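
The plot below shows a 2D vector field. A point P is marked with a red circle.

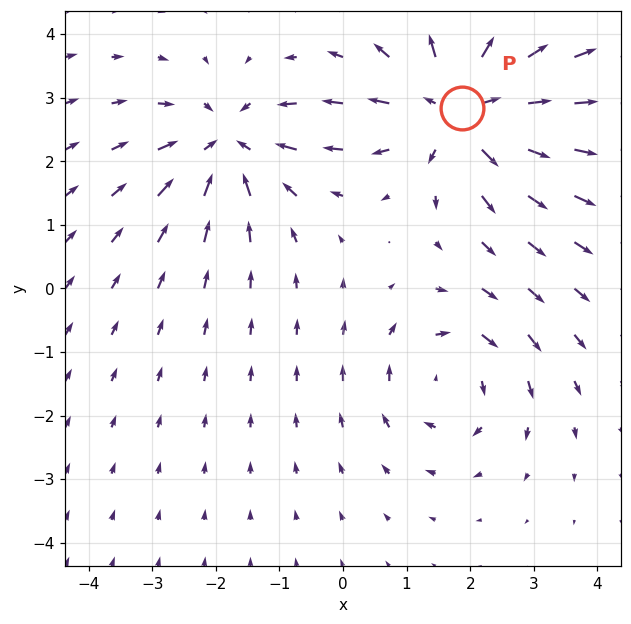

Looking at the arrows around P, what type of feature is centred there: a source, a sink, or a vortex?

source

At P (1.9, 2.8) the arrows spread outward. Divergence about +5, curl ≈0 — positive divergence with near-zero curl is a source.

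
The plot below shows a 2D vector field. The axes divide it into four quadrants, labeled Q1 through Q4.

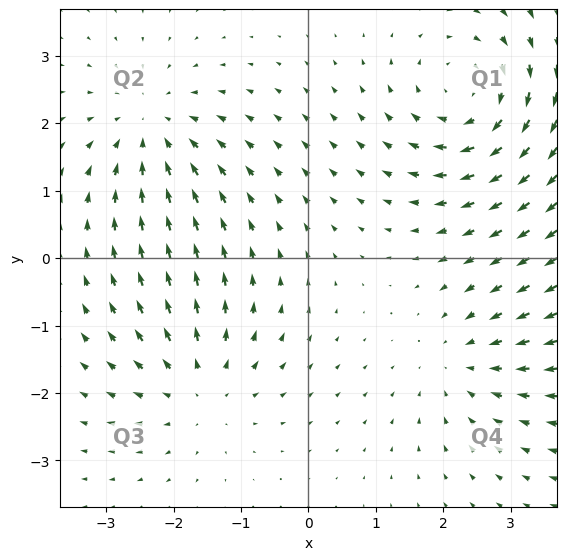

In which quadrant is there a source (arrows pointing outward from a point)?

The source sits at approximately (-1.6, -1.9), which lies in quadrant Q3. The divergence there is about +3, positive as expected for a source.

Q3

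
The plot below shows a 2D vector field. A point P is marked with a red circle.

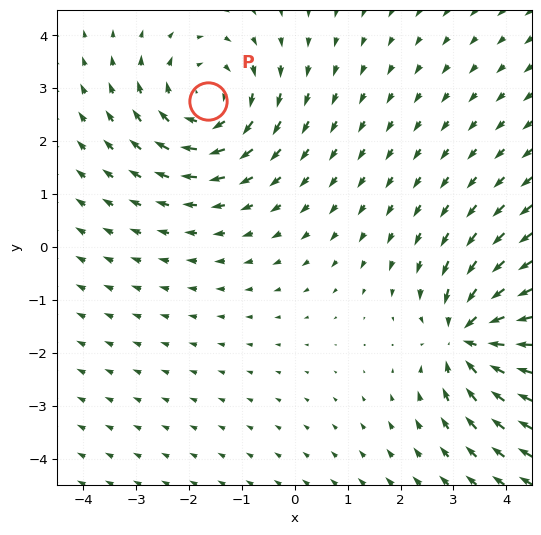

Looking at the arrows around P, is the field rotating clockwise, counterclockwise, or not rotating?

Near P at (-1.6, 2.8) the arrows circulate clockwise. The curl (z-component) there is about -4; negative curl means clockwise rotation.

clockwise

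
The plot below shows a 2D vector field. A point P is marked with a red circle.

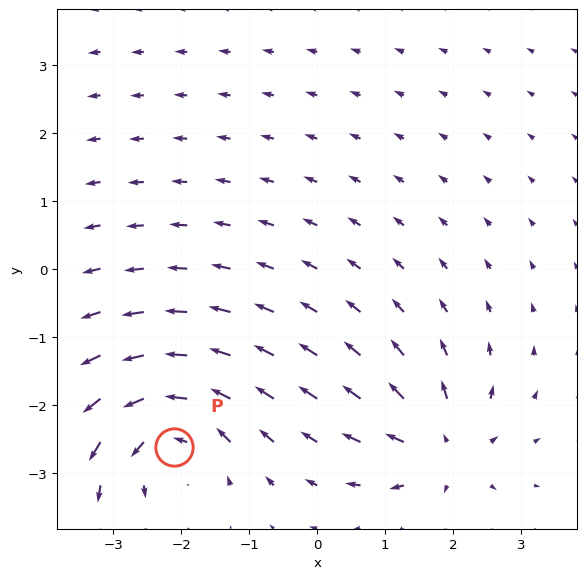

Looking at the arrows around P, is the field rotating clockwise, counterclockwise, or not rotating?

Near P at (-2.1, -2.6) the arrows circulate counterclockwise. The curl (z-component) there is about +5; positive curl means counterclockwise rotation.

counterclockwise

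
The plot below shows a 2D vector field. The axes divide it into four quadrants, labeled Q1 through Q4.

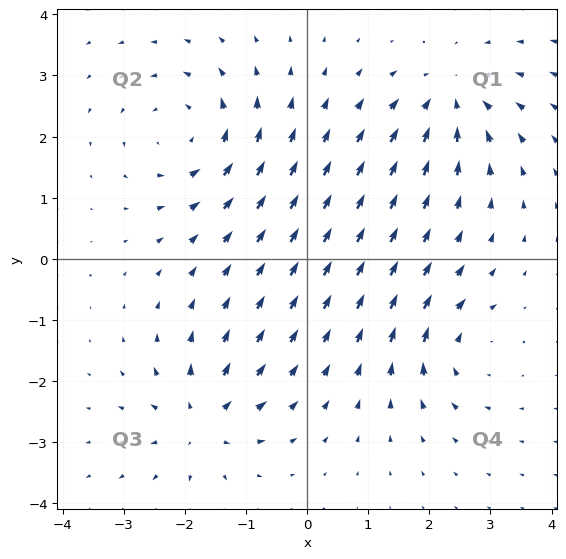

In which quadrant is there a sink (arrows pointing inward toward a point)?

Q1

The sink sits at approximately (2.4, 2.6), which lies in quadrant Q1. The divergence there is about -5, negative as expected for a sink.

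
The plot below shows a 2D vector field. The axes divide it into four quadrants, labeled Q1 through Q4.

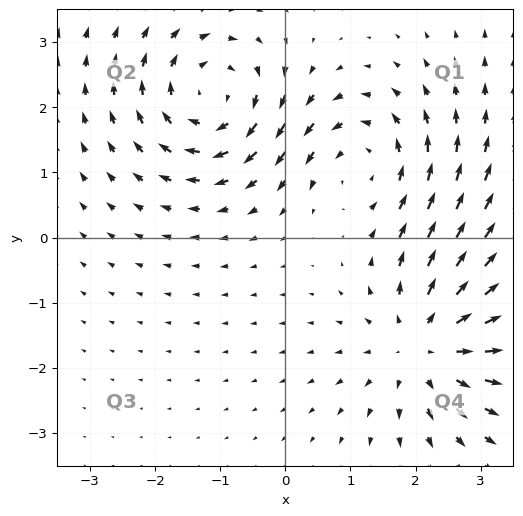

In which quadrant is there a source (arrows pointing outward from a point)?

Q4

The source sits at approximately (2.2, -1.6), which lies in quadrant Q4. The divergence there is about +5, positive as expected for a source.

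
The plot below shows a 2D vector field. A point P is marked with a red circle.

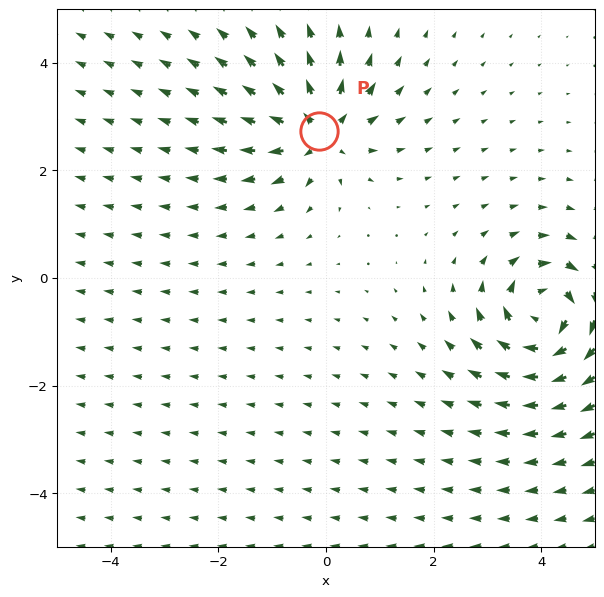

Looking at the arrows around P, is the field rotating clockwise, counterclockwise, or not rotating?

Near P at (-0.1, 2.7) the arrows show no circulation. The curl there is ≈0.

not rotating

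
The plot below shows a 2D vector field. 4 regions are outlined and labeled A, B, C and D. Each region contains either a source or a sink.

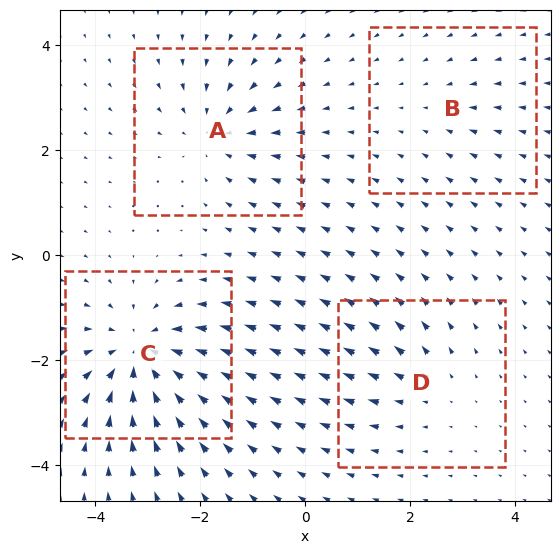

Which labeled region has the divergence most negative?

C

Divergence at each region's feature centre — A: about -5, B: about -2, C: about -7, D: about +3. Region C is most negative.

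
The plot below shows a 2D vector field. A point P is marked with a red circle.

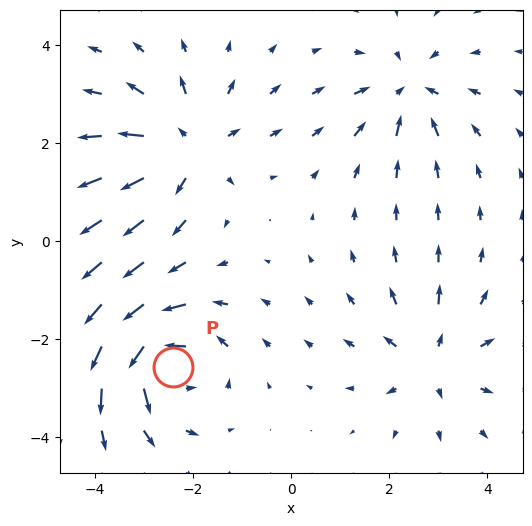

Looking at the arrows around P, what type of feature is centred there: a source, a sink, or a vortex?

At P (-2.4, -2.6) the arrows circulate counterclockwise. Divergence ≈0, curl about +6 — near-zero divergence with nonzero curl is a vortex.

vortex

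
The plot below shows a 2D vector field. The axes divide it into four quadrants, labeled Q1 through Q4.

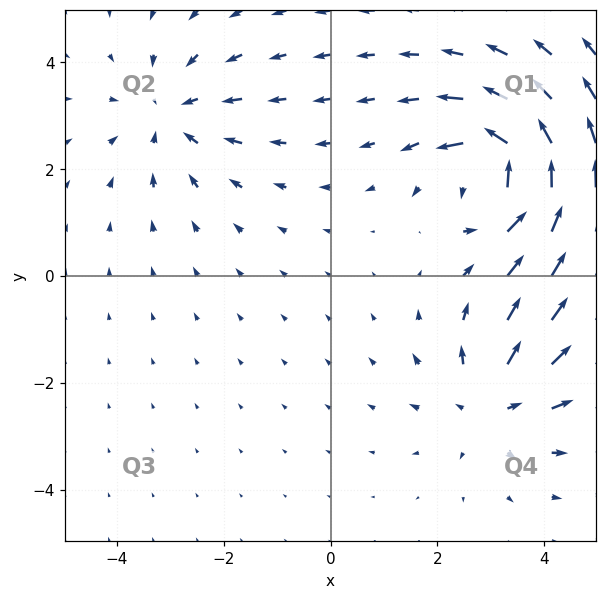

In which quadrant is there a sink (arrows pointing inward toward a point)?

The sink sits at approximately (-3.0, 3.0), which lies in quadrant Q2. The divergence there is about -3, negative as expected for a sink.

Q2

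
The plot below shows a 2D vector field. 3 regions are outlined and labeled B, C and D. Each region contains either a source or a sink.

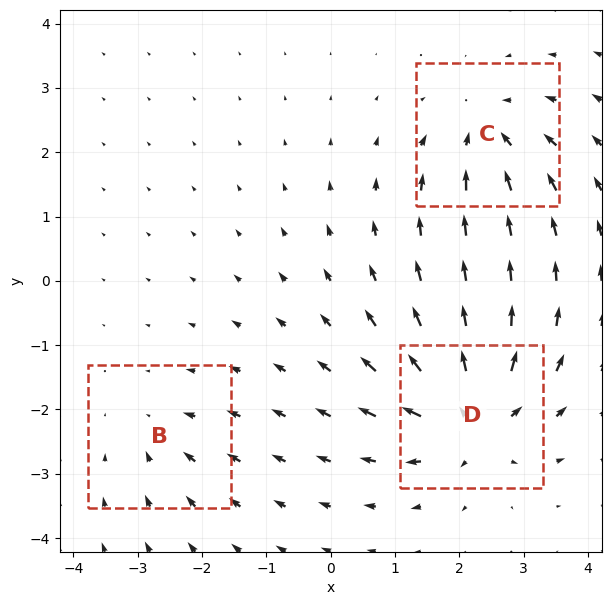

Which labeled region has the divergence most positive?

D

Divergence at each region's feature centre — B: about -2, C: about -4, D: about +6. Region D is most positive.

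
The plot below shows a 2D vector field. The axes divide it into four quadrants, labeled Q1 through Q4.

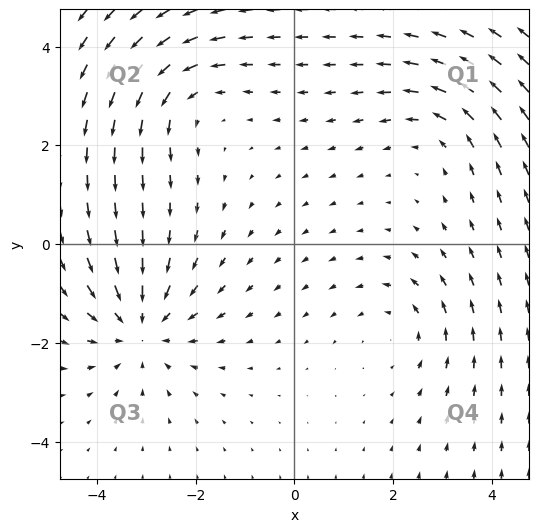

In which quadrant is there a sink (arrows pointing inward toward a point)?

Q3

The sink sits at approximately (-3.1, -1.7), which lies in quadrant Q3. The divergence there is about -4, negative as expected for a sink.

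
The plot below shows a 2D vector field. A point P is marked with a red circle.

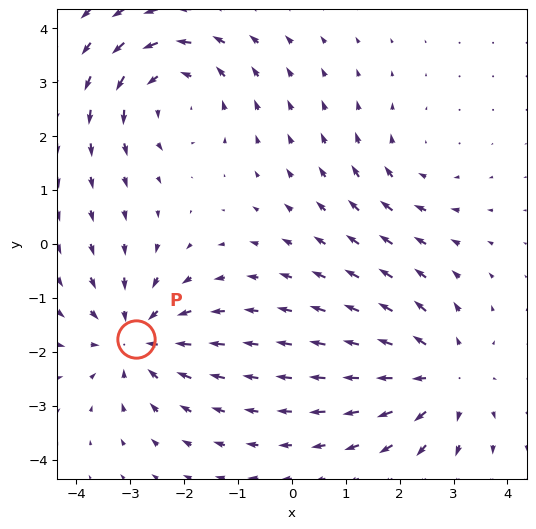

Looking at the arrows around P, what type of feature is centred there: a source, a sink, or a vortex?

sink

At P (-2.9, -1.8) the arrows converge inward. Divergence about -5, curl ≈0 — negative divergence with near-zero curl is a sink.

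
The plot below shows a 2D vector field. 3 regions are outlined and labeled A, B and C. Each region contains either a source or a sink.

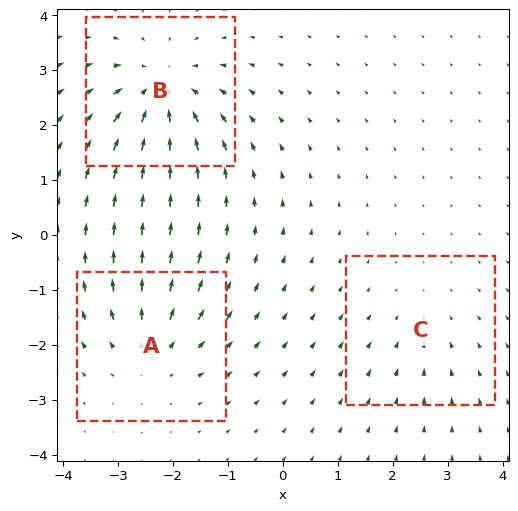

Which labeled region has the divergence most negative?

B

Divergence at each region's feature centre — A: about +3, B: about -4, C: about -2. Region B is most negative.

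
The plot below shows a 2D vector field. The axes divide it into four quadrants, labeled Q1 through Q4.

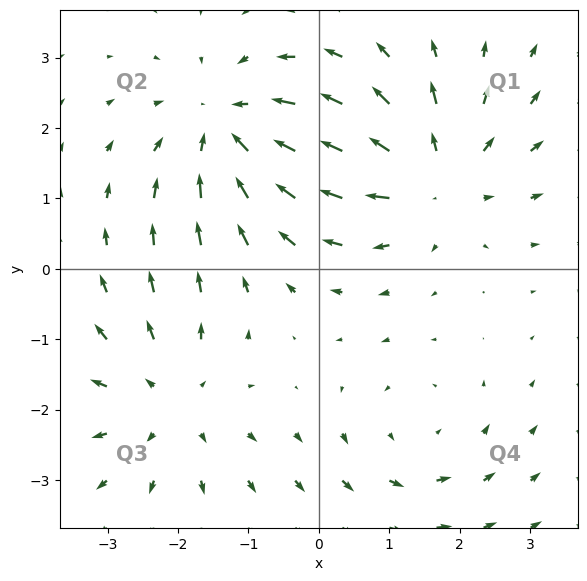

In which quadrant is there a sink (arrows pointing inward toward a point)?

The sink sits at approximately (-1.2, 2.0), which lies in quadrant Q2. The divergence there is about -4, negative as expected for a sink.

Q2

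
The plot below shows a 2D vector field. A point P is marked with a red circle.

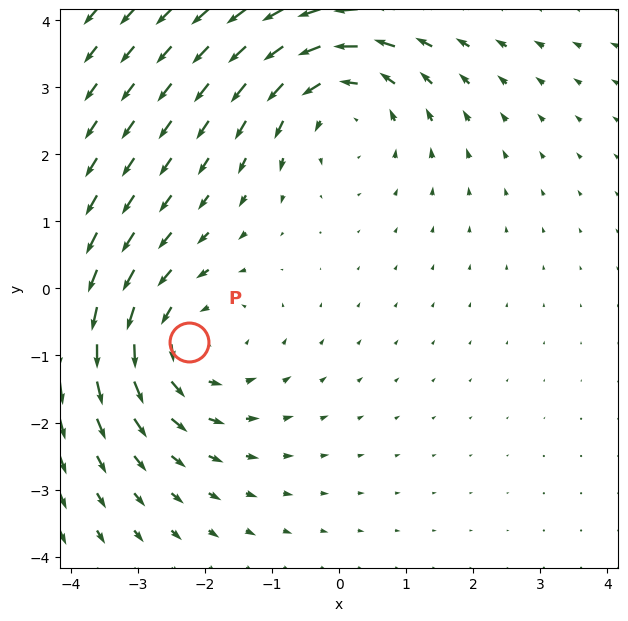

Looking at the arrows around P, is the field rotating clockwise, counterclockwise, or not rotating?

counterclockwise

Near P at (-2.2, -0.8) the arrows circulate counterclockwise. The curl (z-component) there is about +3; positive curl means counterclockwise rotation.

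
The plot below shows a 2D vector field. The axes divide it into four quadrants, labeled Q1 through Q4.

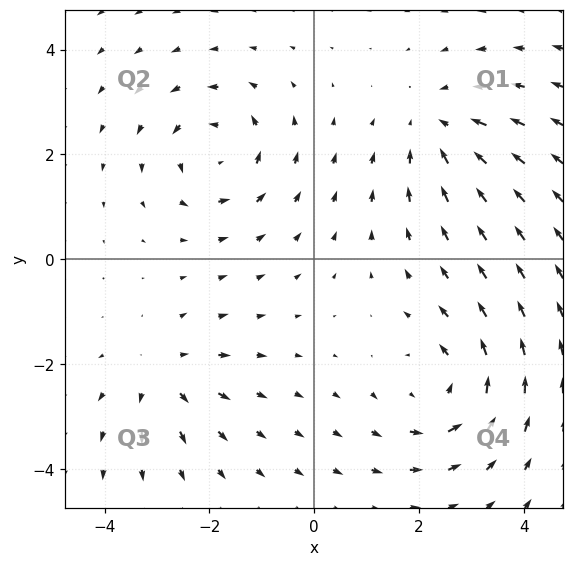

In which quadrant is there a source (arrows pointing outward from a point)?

The source sits at approximately (-2.9, -2.2), which lies in quadrant Q3. The divergence there is about +4, positive as expected for a source.

Q3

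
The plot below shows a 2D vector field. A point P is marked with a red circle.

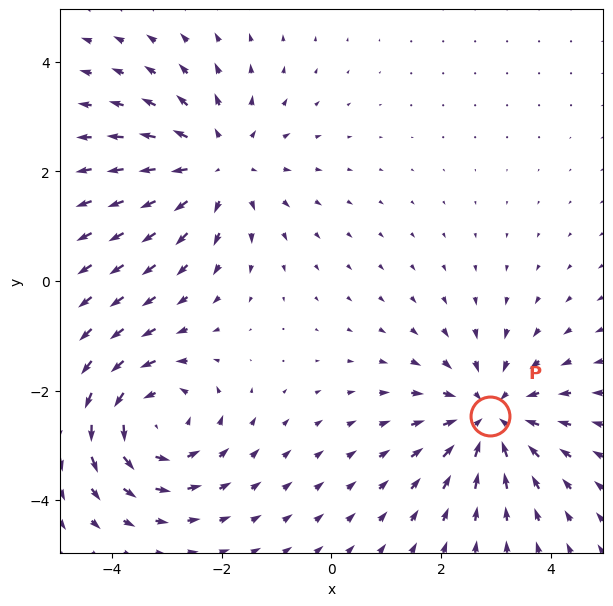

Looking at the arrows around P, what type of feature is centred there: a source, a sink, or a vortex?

At P (2.9, -2.5) the arrows converge inward. Divergence about -4, curl ≈0 — negative divergence with near-zero curl is a sink.

sink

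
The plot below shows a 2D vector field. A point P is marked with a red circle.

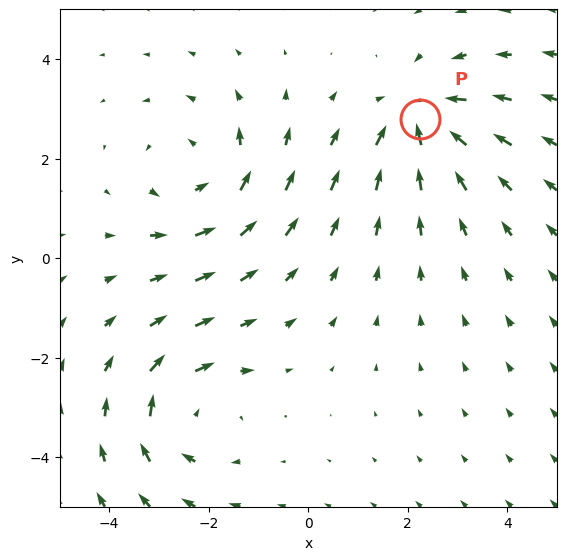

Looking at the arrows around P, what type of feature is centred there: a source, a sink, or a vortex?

sink

At P (2.2, 2.8) the arrows converge inward. Divergence about -3, curl ≈0 — negative divergence with near-zero curl is a sink.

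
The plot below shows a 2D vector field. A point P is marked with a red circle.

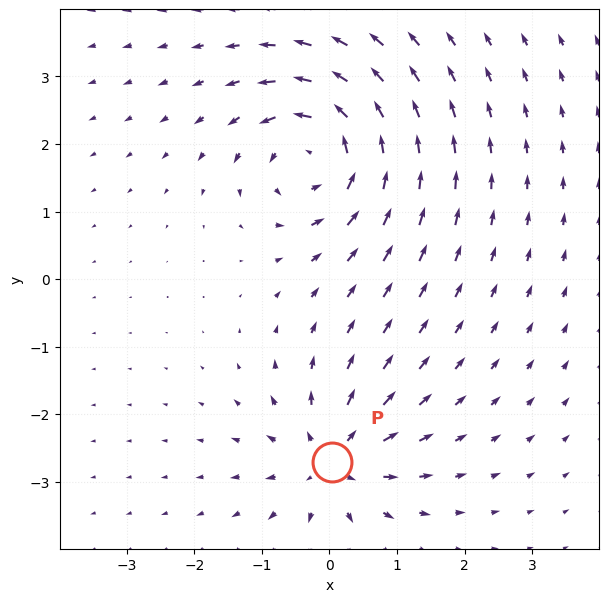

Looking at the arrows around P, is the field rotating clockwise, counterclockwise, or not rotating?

not rotating

Near P at (0.0, -2.7) the arrows show no circulation. The curl there is ≈0.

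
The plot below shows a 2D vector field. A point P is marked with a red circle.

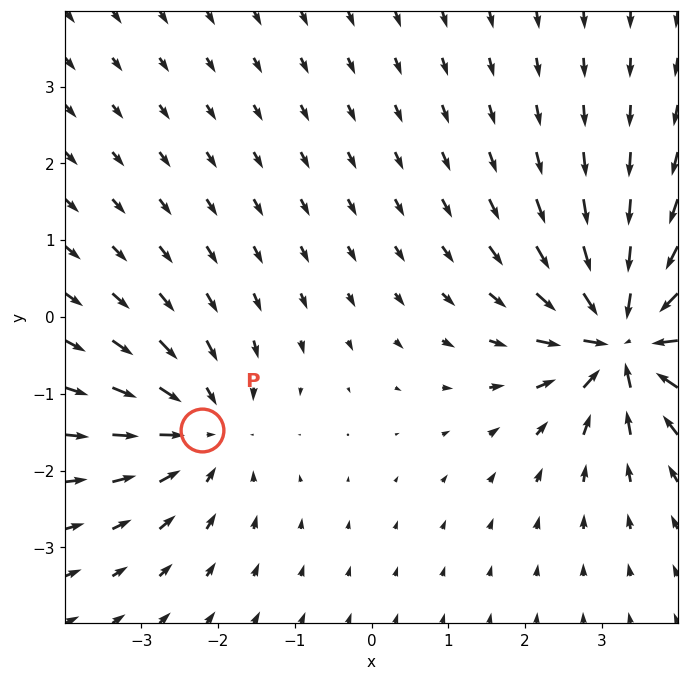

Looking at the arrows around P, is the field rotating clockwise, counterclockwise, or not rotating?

not rotating

Near P at (-2.2, -1.5) the arrows show no circulation. The curl there is ≈0.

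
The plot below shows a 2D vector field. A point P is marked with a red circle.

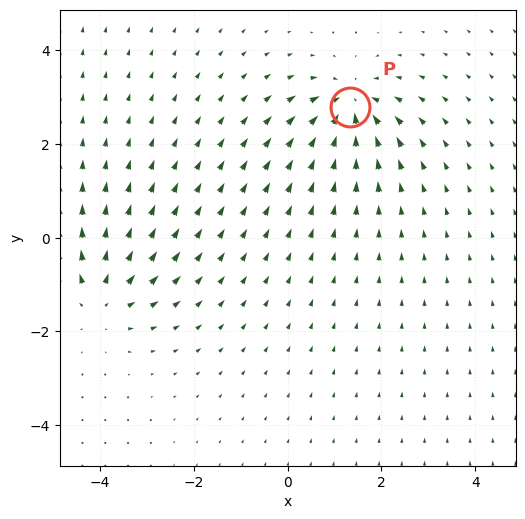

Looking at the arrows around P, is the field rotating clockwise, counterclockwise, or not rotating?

not rotating

Near P at (1.3, 2.8) the arrows show no circulation. The curl there is ≈0.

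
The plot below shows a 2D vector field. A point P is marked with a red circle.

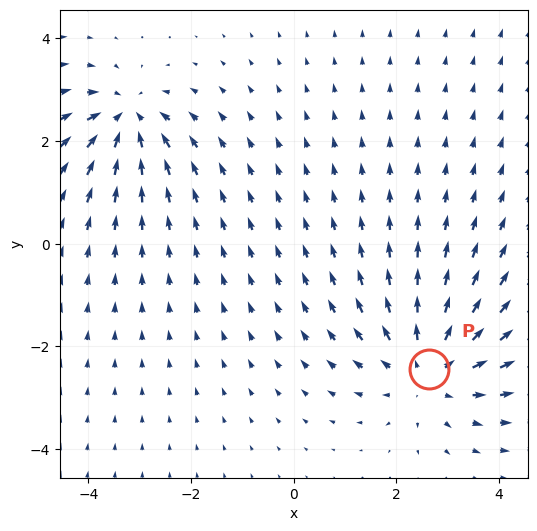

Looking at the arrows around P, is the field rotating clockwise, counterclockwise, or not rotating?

Near P at (2.6, -2.4) the arrows show no circulation. The curl there is ≈0.

not rotating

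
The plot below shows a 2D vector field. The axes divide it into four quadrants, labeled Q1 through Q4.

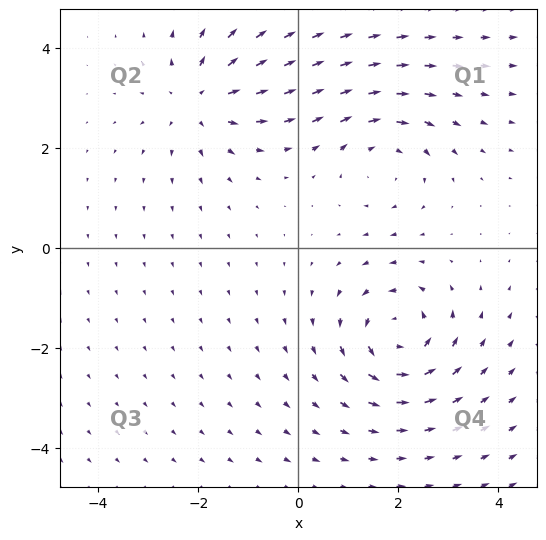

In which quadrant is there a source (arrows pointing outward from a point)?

Q2

The source sits at approximately (-2.0, 3.0), which lies in quadrant Q2. The divergence there is about +4, positive as expected for a source.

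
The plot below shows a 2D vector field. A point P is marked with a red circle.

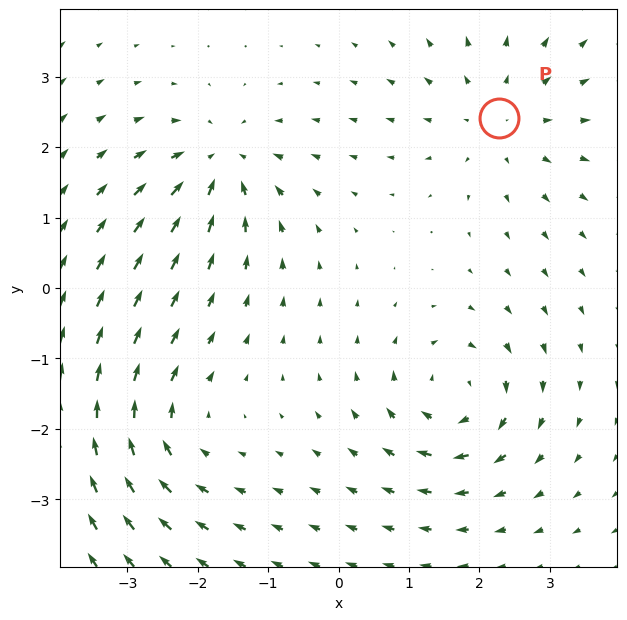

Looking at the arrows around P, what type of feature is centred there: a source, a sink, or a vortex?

At P (2.3, 2.4) the arrows spread outward. Divergence about +4, curl ≈0 — positive divergence with near-zero curl is a source.

source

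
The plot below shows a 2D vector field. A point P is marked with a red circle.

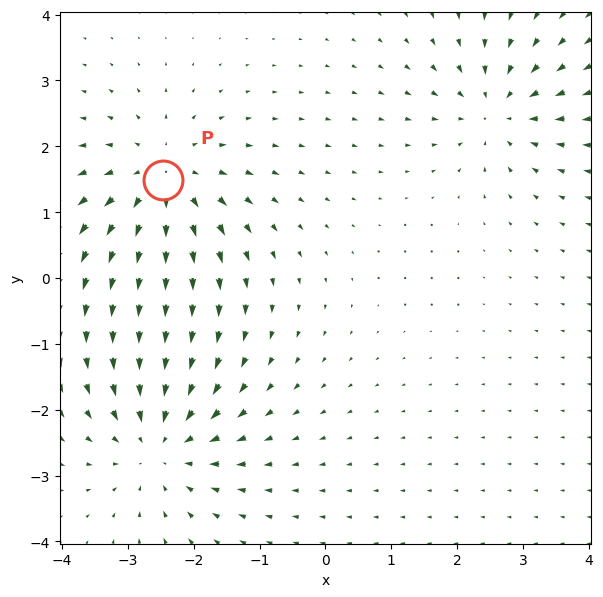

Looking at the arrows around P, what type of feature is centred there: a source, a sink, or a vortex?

source

At P (-2.5, 1.5) the arrows spread outward. Divergence about +5, curl ≈0 — positive divergence with near-zero curl is a source.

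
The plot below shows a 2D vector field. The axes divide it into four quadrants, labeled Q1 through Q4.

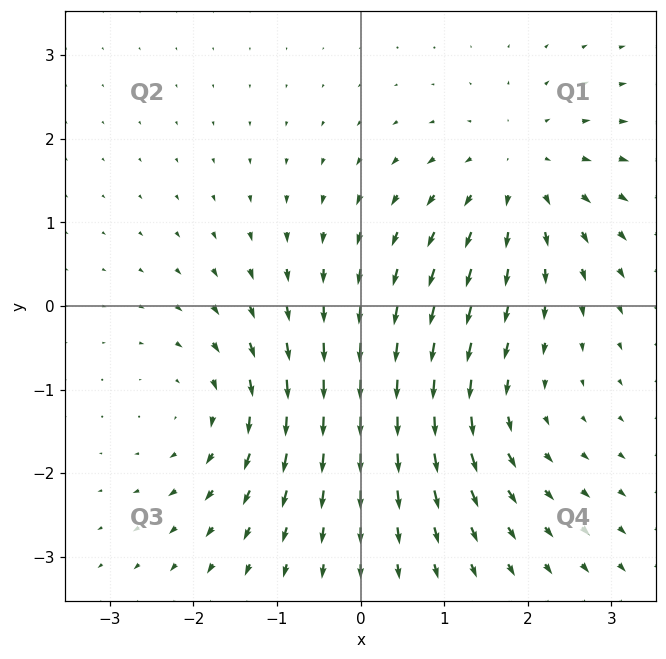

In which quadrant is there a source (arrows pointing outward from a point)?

Q1

The source sits at approximately (1.9, 1.6), which lies in quadrant Q1. The divergence there is about +4, positive as expected for a source.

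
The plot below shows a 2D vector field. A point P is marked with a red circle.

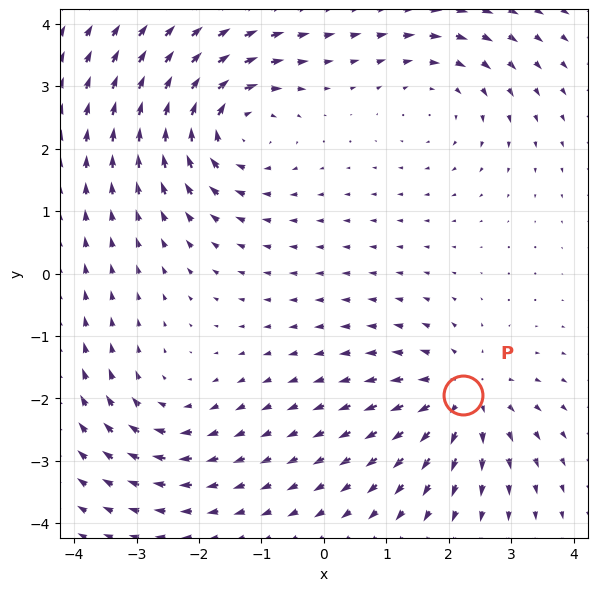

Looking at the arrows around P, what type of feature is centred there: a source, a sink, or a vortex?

At P (2.2, -1.9) the arrows spread outward. Divergence about +5, curl ≈0 — positive divergence with near-zero curl is a source.

source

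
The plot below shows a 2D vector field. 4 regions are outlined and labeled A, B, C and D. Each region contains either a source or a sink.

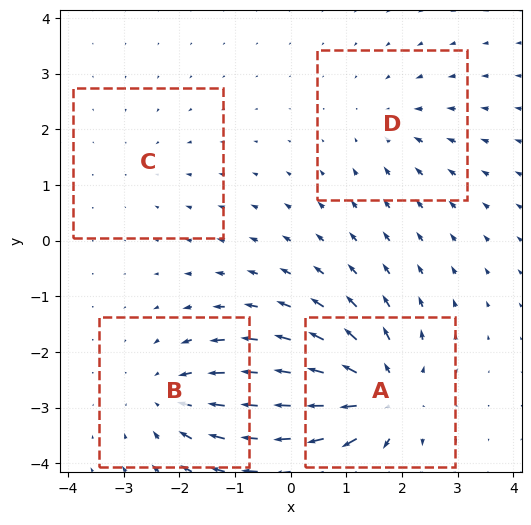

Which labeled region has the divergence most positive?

A

Divergence at each region's feature centre — A: about +7, B: about -5, C: about -2, D: about -3. Region A is most positive.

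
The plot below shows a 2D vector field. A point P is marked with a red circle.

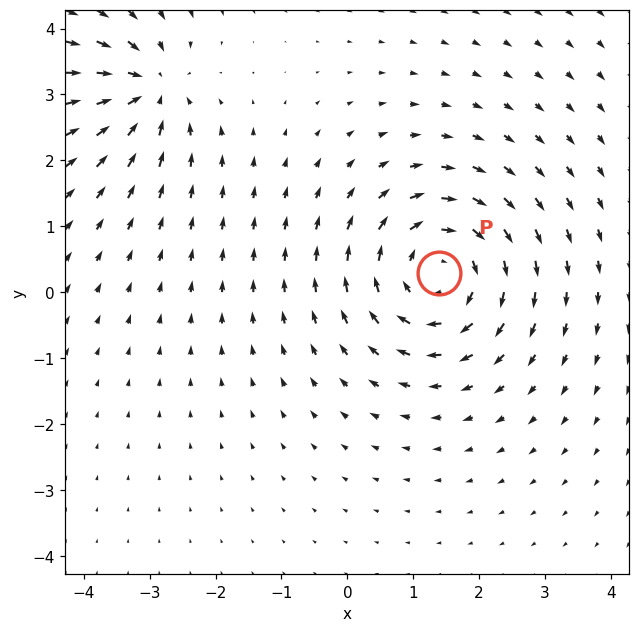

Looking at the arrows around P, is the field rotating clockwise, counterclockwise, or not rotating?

Near P at (1.4, 0.3) the arrows circulate clockwise. The curl (z-component) there is about -5; negative curl means clockwise rotation.

clockwise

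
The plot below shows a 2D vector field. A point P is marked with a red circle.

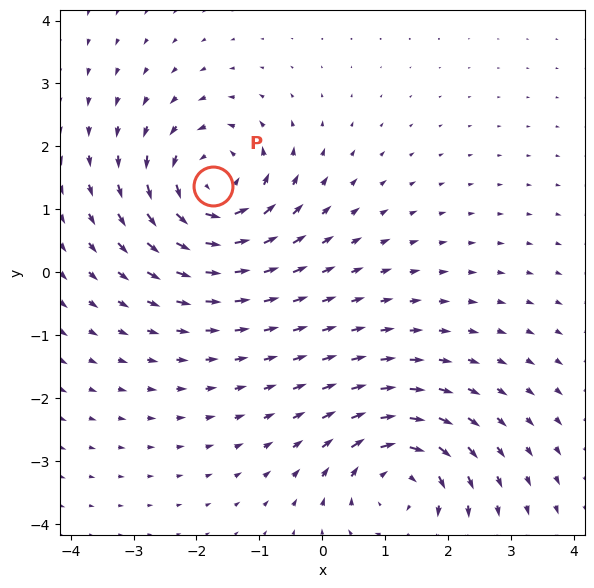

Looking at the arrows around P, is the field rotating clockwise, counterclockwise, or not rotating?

counterclockwise

Near P at (-1.7, 1.4) the arrows circulate counterclockwise. The curl (z-component) there is about +4; positive curl means counterclockwise rotation.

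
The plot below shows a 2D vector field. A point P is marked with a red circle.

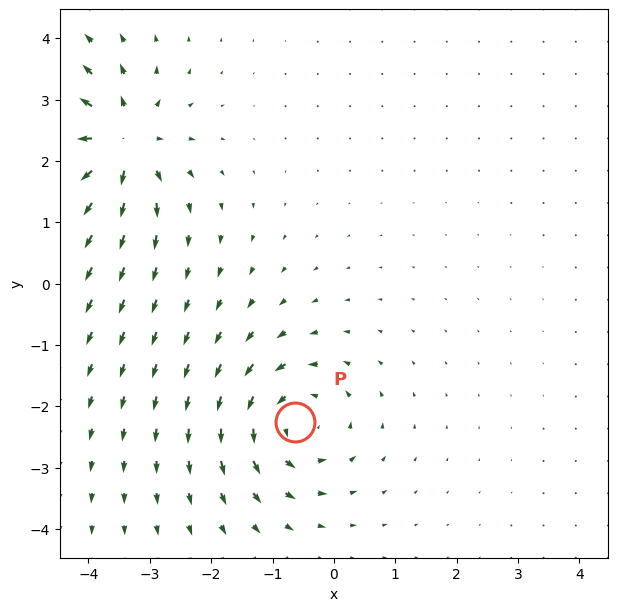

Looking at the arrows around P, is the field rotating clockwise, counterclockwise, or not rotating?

Near P at (-0.6, -2.3) the arrows circulate counterclockwise. The curl (z-component) there is about +5; positive curl means counterclockwise rotation.

counterclockwise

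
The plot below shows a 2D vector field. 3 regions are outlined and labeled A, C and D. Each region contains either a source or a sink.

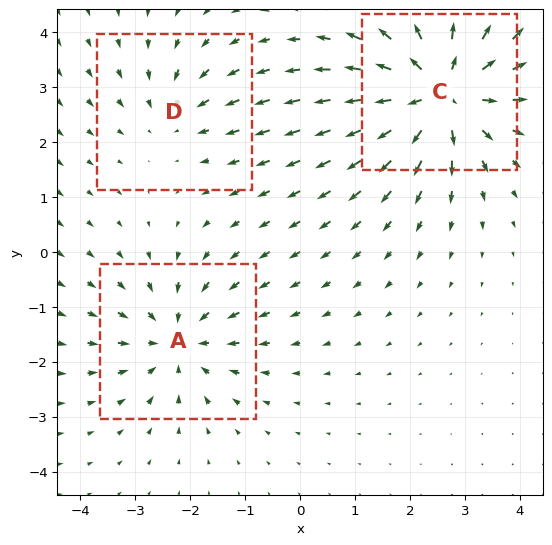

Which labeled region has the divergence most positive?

Divergence at each region's feature centre — A: about -3, C: about +5, D: about -2. Region C is most positive.

C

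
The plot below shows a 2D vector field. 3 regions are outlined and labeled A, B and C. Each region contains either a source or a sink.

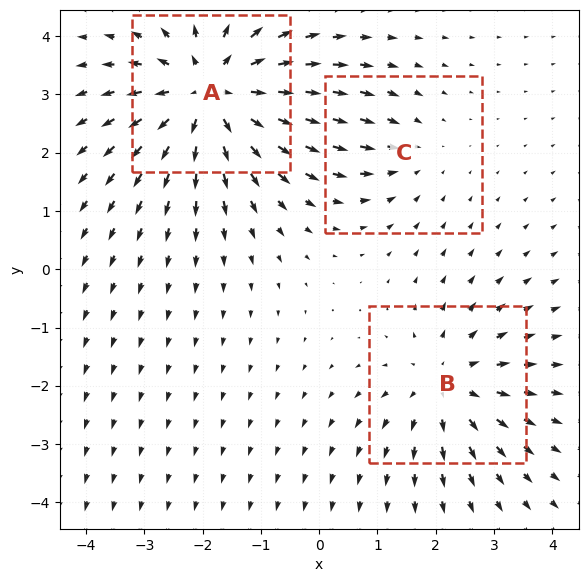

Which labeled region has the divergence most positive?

A

Divergence at each region's feature centre — A: about +5, B: about +3, C: about -2. Region A is most positive.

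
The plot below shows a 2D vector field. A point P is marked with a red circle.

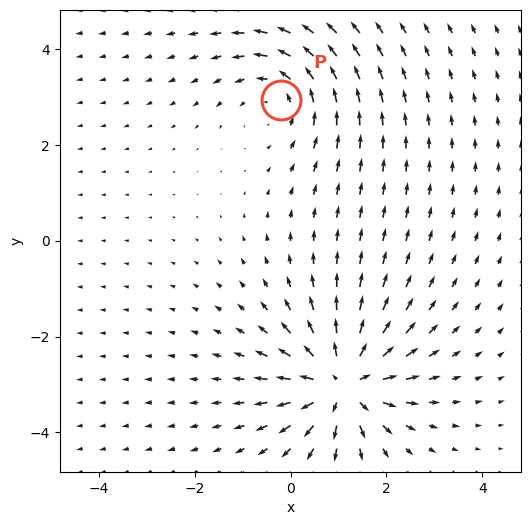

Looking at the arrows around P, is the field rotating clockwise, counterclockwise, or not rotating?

counterclockwise

Near P at (-0.2, 2.9) the arrows circulate counterclockwise. The curl (z-component) there is about +3; positive curl means counterclockwise rotation.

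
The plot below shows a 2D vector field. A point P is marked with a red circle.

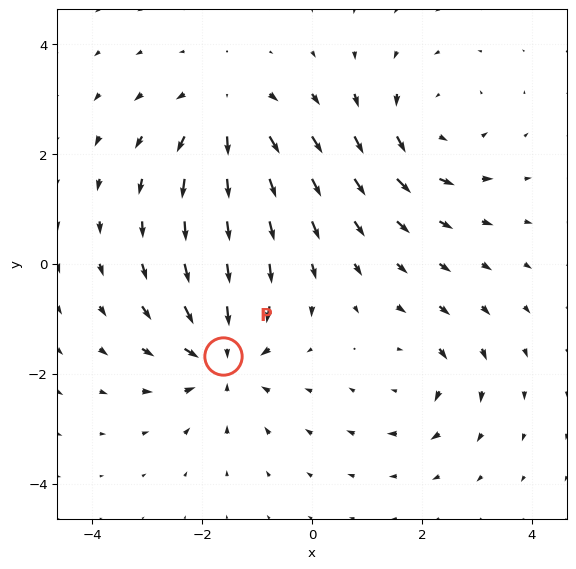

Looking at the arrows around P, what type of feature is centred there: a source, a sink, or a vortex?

sink

At P (-1.6, -1.7) the arrows converge inward. Divergence about -6, curl ≈0 — negative divergence with near-zero curl is a sink.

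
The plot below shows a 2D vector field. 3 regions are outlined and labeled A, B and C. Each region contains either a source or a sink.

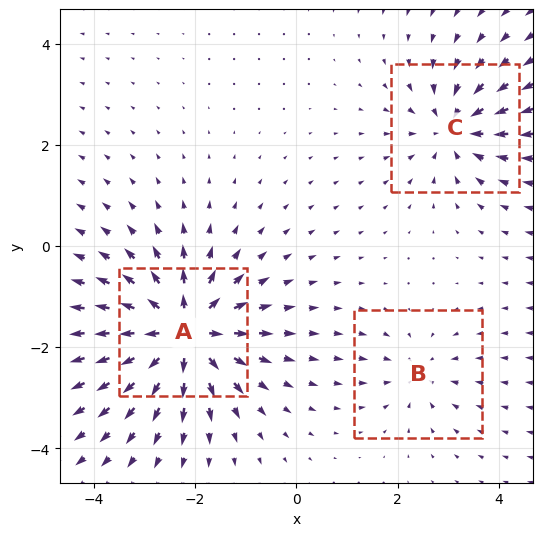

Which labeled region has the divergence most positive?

A

Divergence at each region's feature centre — A: about +7, B: about -3, C: about -4. Region A is most positive.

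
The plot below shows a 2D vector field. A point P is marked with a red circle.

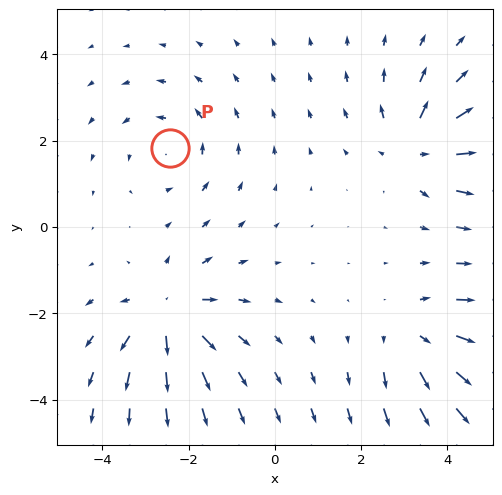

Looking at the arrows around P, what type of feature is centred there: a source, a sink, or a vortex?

At P (-2.4, 1.8) the arrows circulate counterclockwise. Divergence ≈0, curl about +3 — near-zero divergence with nonzero curl is a vortex.

vortex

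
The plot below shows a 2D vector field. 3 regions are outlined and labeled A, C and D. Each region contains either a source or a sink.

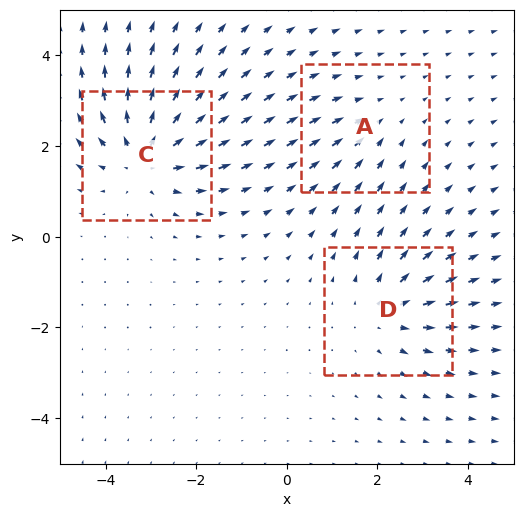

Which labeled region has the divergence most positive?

C

Divergence at each region's feature centre — A: about -2, C: about +5, D: about +3. Region C is most positive.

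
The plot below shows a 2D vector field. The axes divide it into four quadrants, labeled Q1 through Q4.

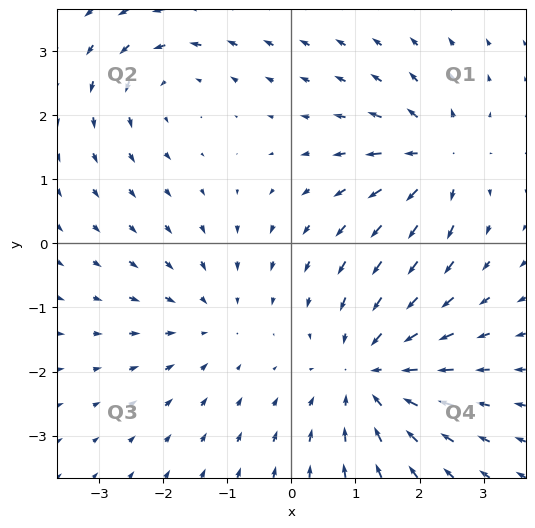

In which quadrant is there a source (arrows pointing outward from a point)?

The source sits at approximately (2.3, 1.3), which lies in quadrant Q1. The divergence there is about +5, positive as expected for a source.

Q1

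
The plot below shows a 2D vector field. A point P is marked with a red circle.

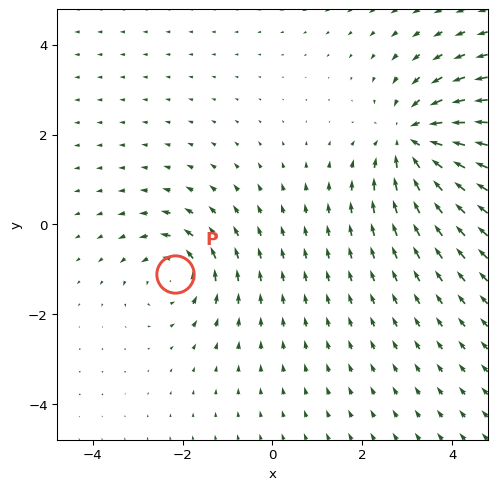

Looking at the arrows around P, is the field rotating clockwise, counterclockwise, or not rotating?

counterclockwise

Near P at (-2.2, -1.1) the arrows circulate counterclockwise. The curl (z-component) there is about +4; positive curl means counterclockwise rotation.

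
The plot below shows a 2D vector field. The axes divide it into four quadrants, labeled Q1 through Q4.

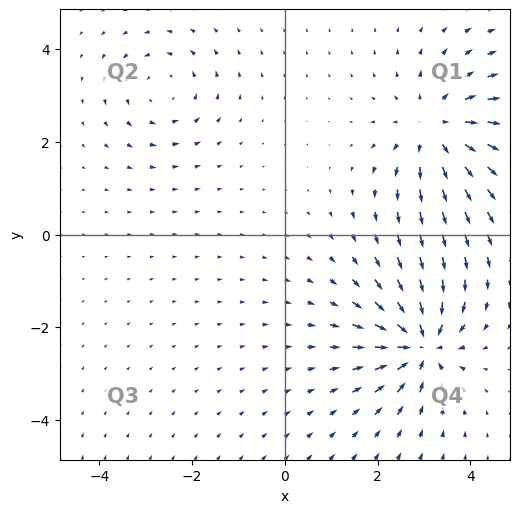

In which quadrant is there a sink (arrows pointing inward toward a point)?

Q4

The sink sits at approximately (2.9, -2.4), which lies in quadrant Q4. The divergence there is about -5, negative as expected for a sink.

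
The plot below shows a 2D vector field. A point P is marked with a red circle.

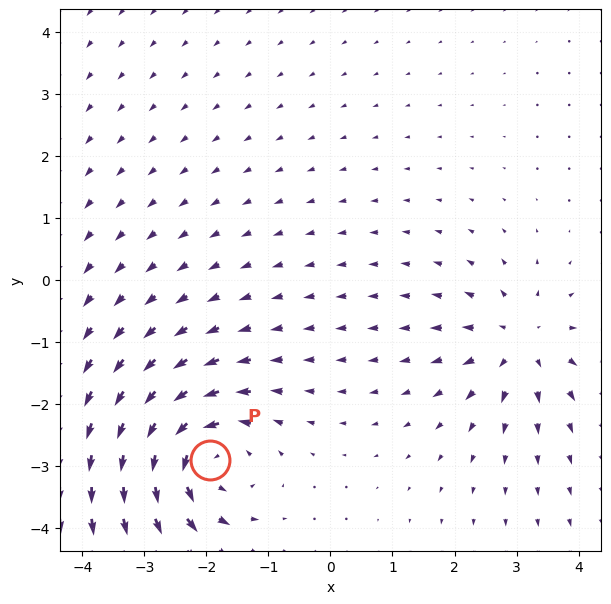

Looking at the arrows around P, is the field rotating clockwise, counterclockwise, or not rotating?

Near P at (-1.9, -2.9) the arrows circulate counterclockwise. The curl (z-component) there is about +5; positive curl means counterclockwise rotation.

counterclockwise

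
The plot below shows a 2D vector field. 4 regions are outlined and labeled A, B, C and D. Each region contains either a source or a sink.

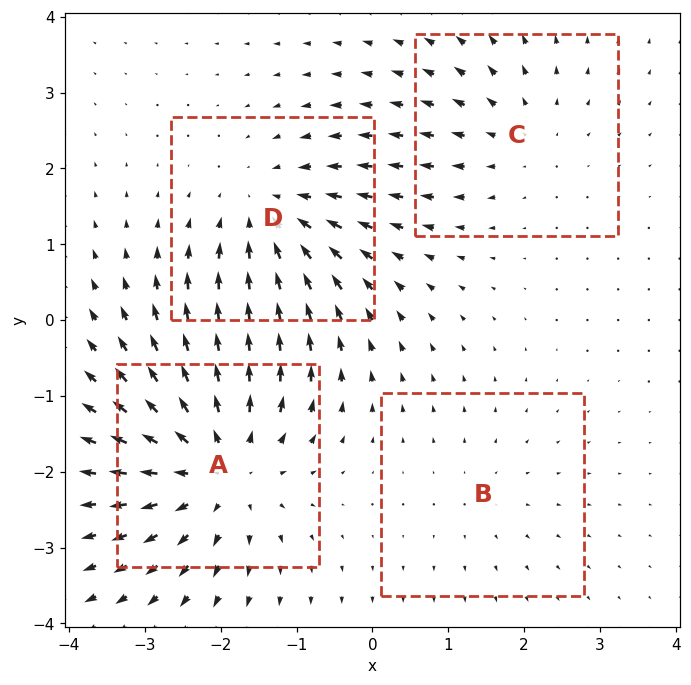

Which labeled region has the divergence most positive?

Divergence at each region's feature centre — A: about +6, B: about +2, C: about +3, D: about -4. Region A is most positive.

A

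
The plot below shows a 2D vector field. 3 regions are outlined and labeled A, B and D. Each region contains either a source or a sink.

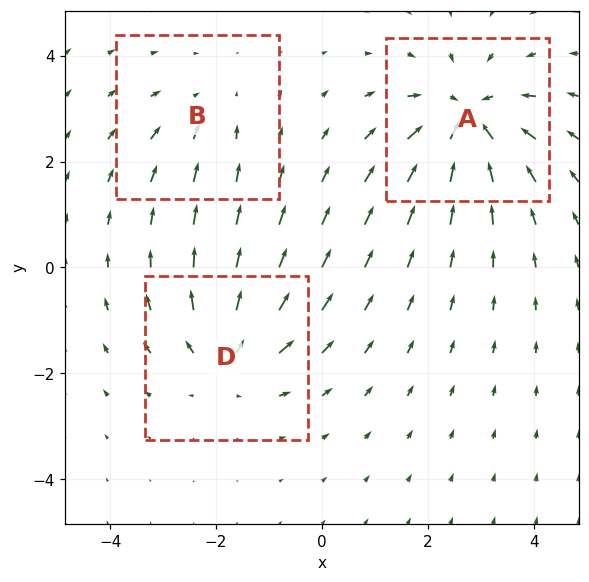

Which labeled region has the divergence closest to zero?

Divergence at each region's feature centre — A: about -5, B: about -2, D: about +4. Region B is closest to zero.

B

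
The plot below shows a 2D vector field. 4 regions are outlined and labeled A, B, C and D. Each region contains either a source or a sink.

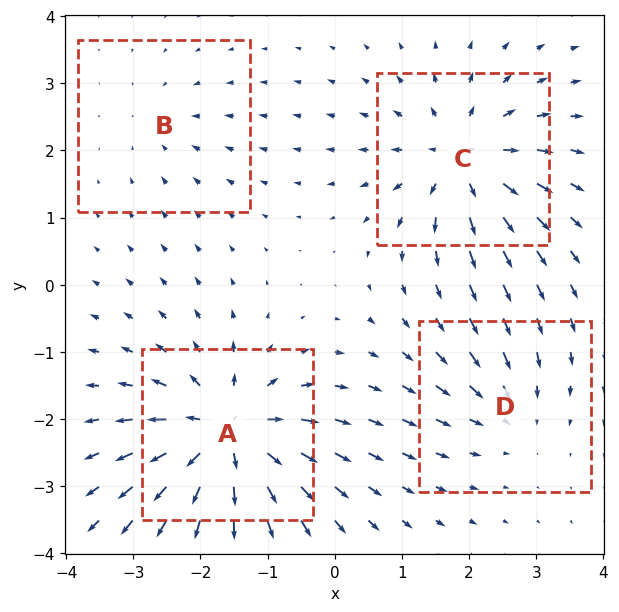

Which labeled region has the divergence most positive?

A

Divergence at each region's feature centre — A: about +9, B: about -3, C: about +7, D: about -4. Region A is most positive.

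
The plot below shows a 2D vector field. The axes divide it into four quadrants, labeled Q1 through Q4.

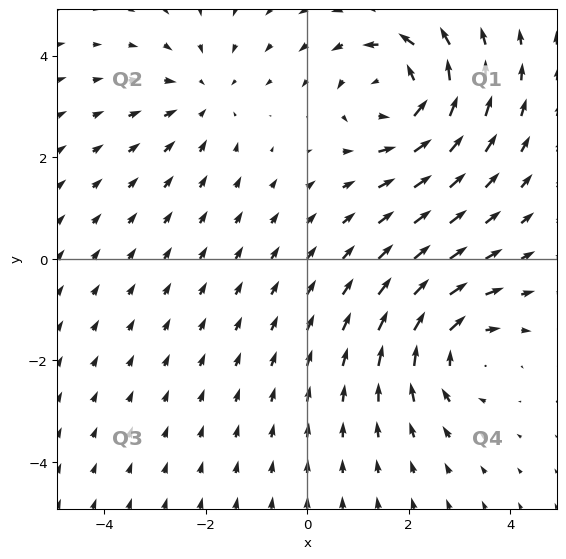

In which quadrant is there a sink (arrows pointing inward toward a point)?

Q2

The sink sits at approximately (-2.0, 3.2), which lies in quadrant Q2. The divergence there is about -2, negative as expected for a sink.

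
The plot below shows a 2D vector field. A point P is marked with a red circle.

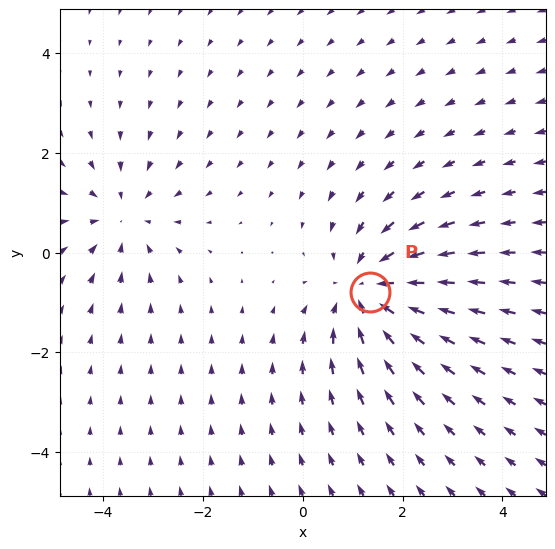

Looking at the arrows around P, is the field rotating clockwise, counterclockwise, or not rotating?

Near P at (1.3, -0.8) the arrows show no circulation. The curl there is ≈0.

not rotating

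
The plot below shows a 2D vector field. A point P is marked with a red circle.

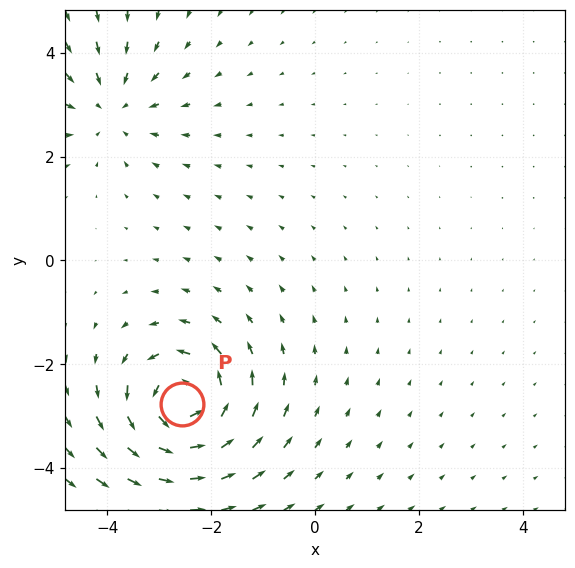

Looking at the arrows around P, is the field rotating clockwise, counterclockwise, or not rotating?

Near P at (-2.6, -2.8) the arrows circulate counterclockwise. The curl (z-component) there is about +6; positive curl means counterclockwise rotation.

counterclockwise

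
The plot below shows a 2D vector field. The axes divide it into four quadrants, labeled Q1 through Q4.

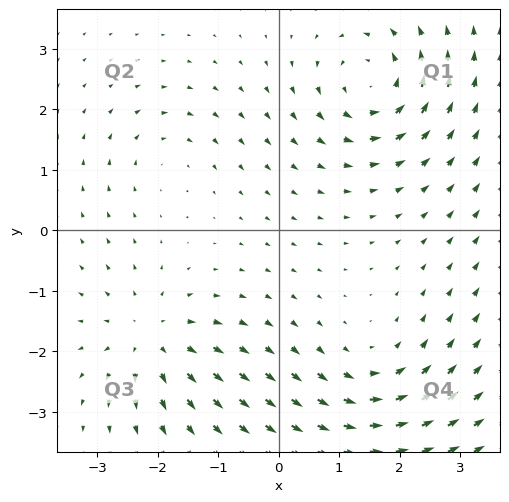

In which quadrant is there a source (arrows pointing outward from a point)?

Q3

The source sits at approximately (-2.1, -1.8), which lies in quadrant Q3. The divergence there is about +5, positive as expected for a source.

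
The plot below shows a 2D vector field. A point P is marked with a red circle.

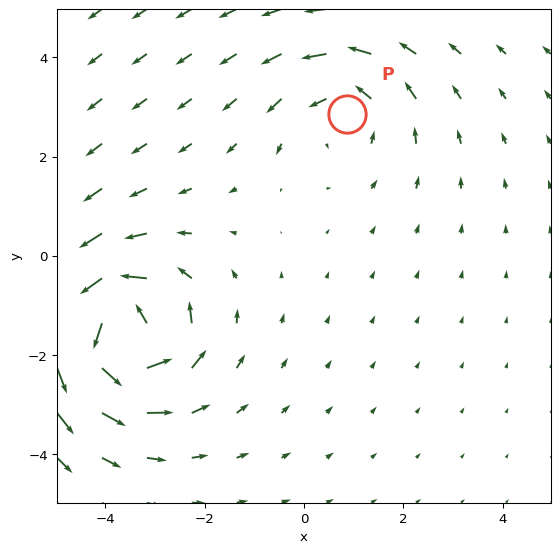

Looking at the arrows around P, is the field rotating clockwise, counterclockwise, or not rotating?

Near P at (0.9, 2.9) the arrows circulate counterclockwise. The curl (z-component) there is about +2; positive curl means counterclockwise rotation.

counterclockwise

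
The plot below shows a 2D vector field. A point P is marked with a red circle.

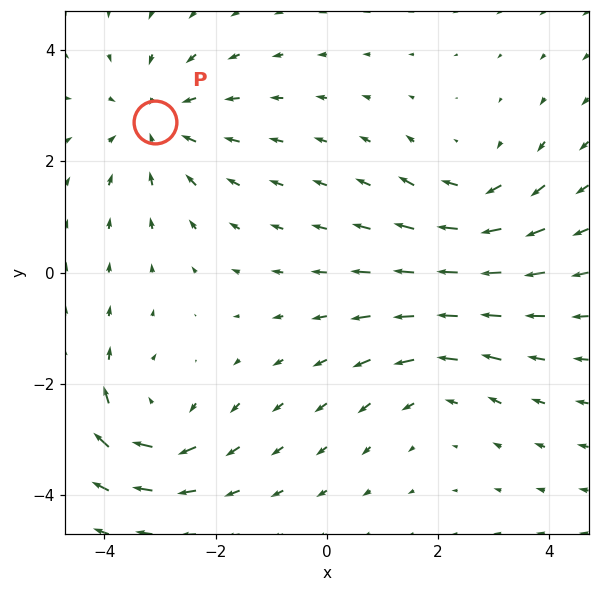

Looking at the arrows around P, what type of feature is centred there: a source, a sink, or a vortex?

sink

At P (-3.1, 2.7) the arrows converge inward. Divergence about -3, curl ≈0 — negative divergence with near-zero curl is a sink.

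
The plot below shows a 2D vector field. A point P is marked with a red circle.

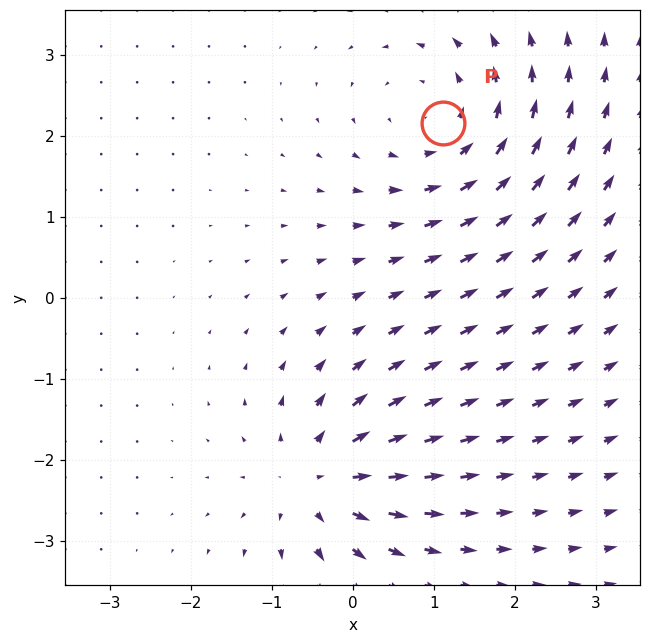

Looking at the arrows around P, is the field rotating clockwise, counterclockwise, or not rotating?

counterclockwise

Near P at (1.1, 2.2) the arrows circulate counterclockwise. The curl (z-component) there is about +3; positive curl means counterclockwise rotation.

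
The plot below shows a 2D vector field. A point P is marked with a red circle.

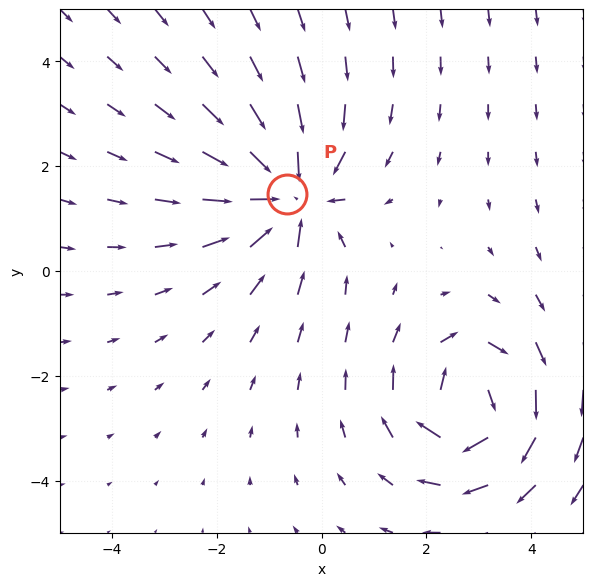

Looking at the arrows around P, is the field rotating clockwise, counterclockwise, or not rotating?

not rotating

Near P at (-0.7, 1.5) the arrows show no circulation. The curl there is ≈0.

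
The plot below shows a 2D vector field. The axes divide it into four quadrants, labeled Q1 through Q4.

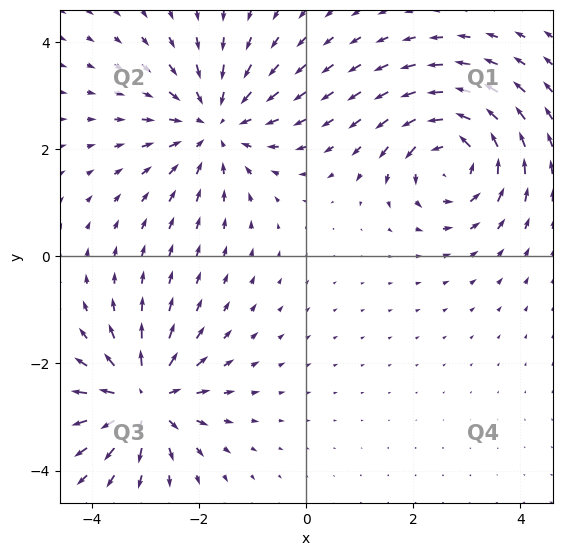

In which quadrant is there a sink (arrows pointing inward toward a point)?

Q2

The sink sits at approximately (-1.7, 2.4), which lies in quadrant Q2. The divergence there is about -4, negative as expected for a sink.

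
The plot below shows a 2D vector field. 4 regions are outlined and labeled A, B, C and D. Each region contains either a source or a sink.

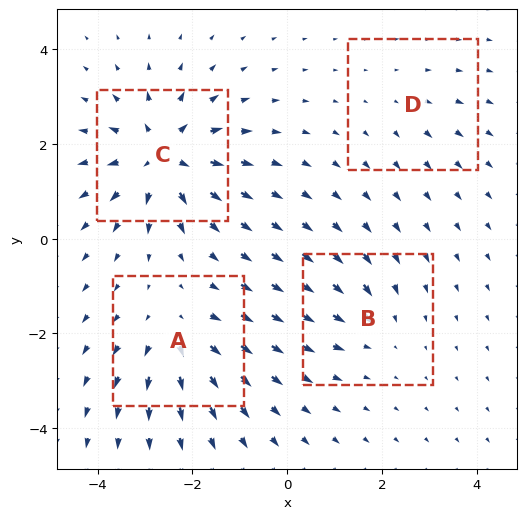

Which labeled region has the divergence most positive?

Divergence at each region's feature centre — A: about +5, B: about -3, C: about +8, D: about +2. Region C is most positive.

C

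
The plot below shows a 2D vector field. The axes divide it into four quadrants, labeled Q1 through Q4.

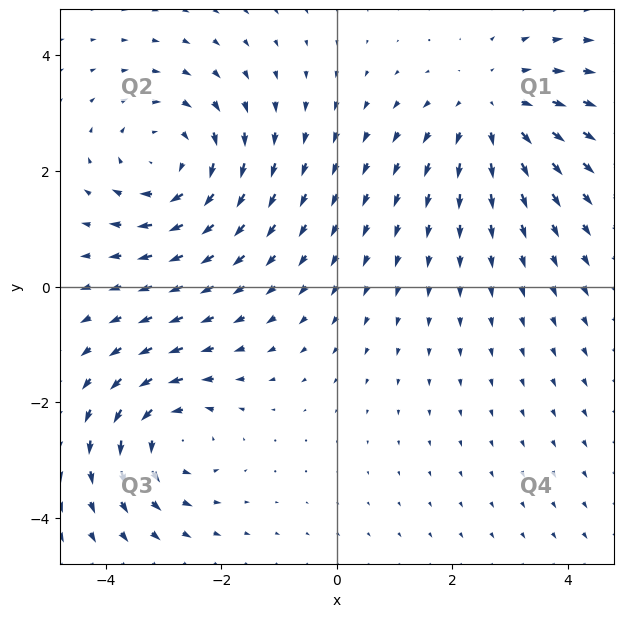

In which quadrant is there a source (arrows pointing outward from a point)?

Q1

The source sits at approximately (2.7, 3.1), which lies in quadrant Q1. The divergence there is about +3, positive as expected for a source.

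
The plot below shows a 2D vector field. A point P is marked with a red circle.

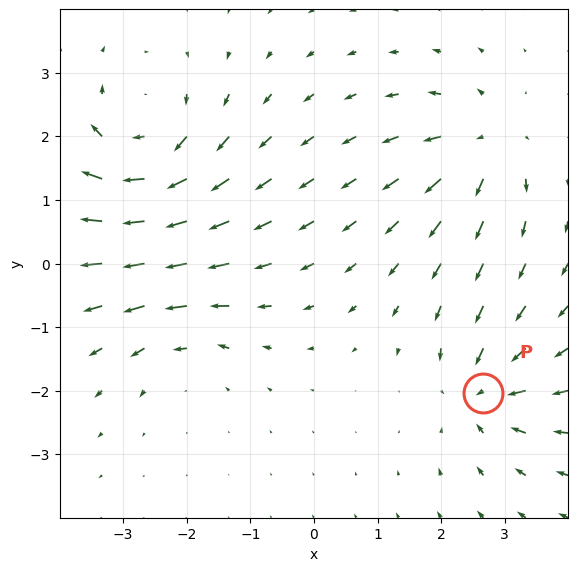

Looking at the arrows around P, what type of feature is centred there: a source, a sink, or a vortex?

At P (2.7, -2.0) the arrows converge inward. Divergence about -4, curl ≈0 — negative divergence with near-zero curl is a sink.

sink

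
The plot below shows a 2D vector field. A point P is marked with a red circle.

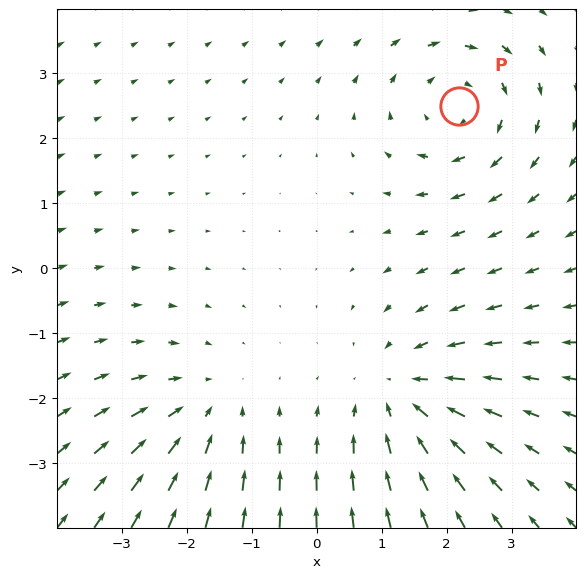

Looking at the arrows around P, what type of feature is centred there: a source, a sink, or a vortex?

vortex

At P (2.2, 2.5) the arrows circulate clockwise. Divergence ≈0, curl about -4 — near-zero divergence with nonzero curl is a vortex.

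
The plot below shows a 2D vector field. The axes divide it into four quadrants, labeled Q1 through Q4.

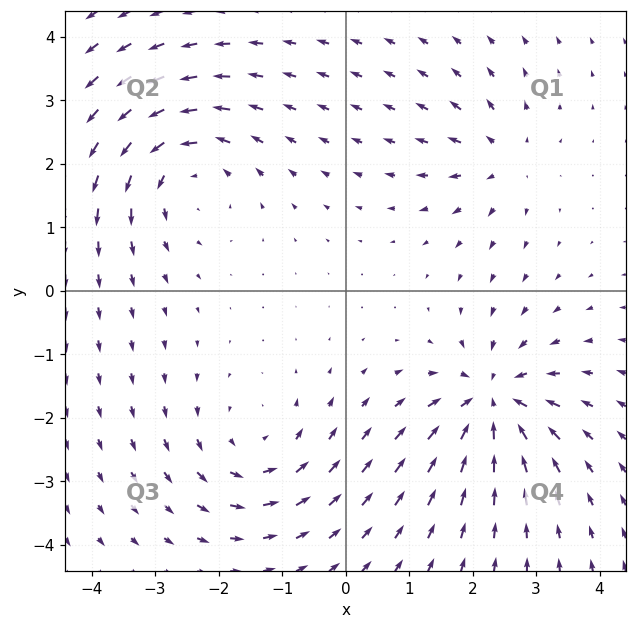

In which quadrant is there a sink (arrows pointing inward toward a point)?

The sink sits at approximately (2.3, -1.7), which lies in quadrant Q4. The divergence there is about -7, negative as expected for a sink.

Q4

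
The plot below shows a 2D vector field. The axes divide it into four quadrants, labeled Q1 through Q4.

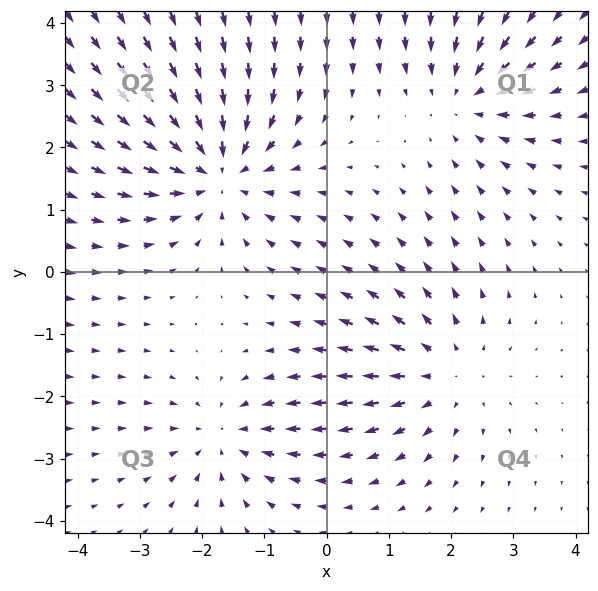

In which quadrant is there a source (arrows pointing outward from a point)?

Q4

The source sits at approximately (1.9, -1.6), which lies in quadrant Q4. The divergence there is about +3, positive as expected for a source.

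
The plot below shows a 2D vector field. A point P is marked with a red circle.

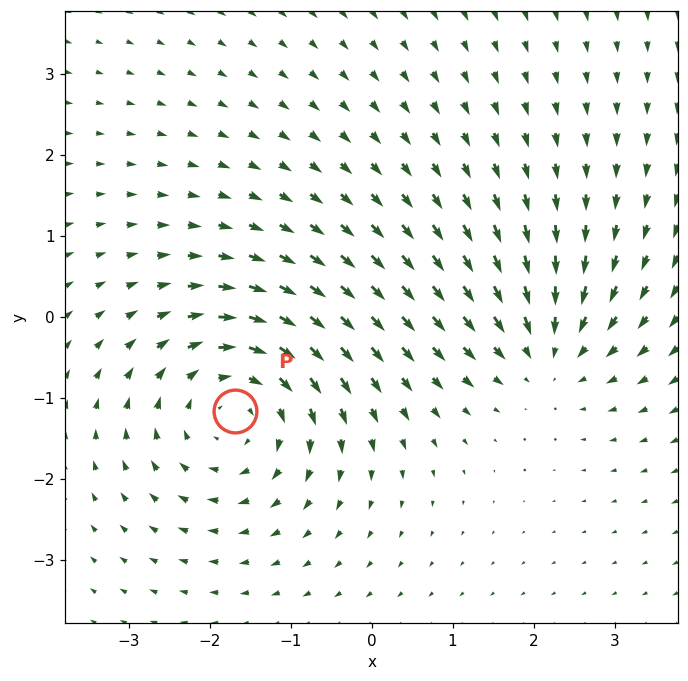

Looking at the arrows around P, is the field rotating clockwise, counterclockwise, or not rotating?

Near P at (-1.7, -1.2) the arrows circulate clockwise. The curl (z-component) there is about -4; negative curl means clockwise rotation.

clockwise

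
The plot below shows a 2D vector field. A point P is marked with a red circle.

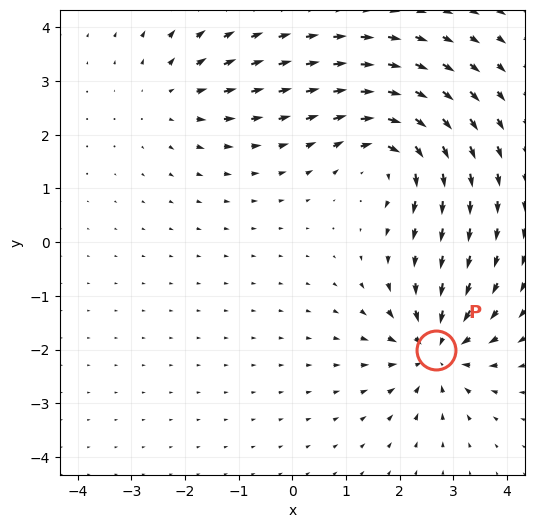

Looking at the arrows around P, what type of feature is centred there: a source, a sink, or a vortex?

sink

At P (2.7, -2.0) the arrows converge inward. Divergence about -5, curl ≈0 — negative divergence with near-zero curl is a sink.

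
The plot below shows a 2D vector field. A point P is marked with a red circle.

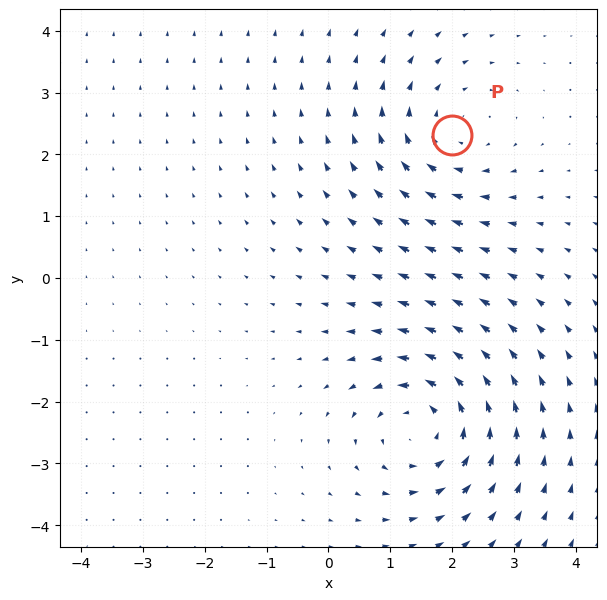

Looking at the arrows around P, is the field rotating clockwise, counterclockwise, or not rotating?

Near P at (2.0, 2.3) the arrows circulate clockwise. The curl (z-component) there is about -3; negative curl means clockwise rotation.

clockwise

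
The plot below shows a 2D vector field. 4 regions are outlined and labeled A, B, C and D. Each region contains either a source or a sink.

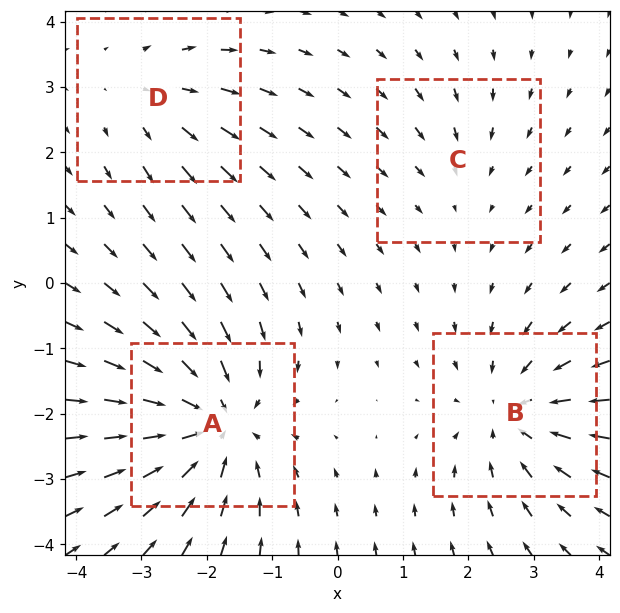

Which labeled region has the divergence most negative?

A

Divergence at each region's feature centre — A: about -6, B: about -4, C: about -2, D: about +3. Region A is most negative.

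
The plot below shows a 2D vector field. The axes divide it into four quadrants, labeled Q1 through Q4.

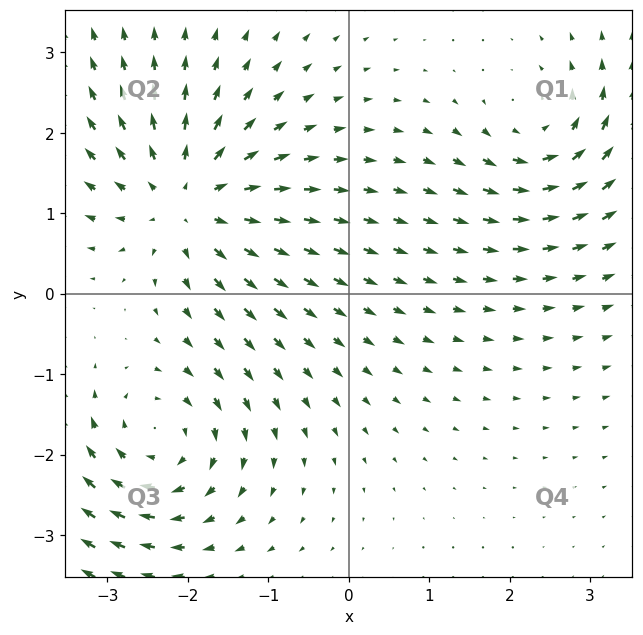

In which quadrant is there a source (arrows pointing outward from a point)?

The source sits at approximately (-2.0, 1.2), which lies in quadrant Q2. The divergence there is about +5, positive as expected for a source.

Q2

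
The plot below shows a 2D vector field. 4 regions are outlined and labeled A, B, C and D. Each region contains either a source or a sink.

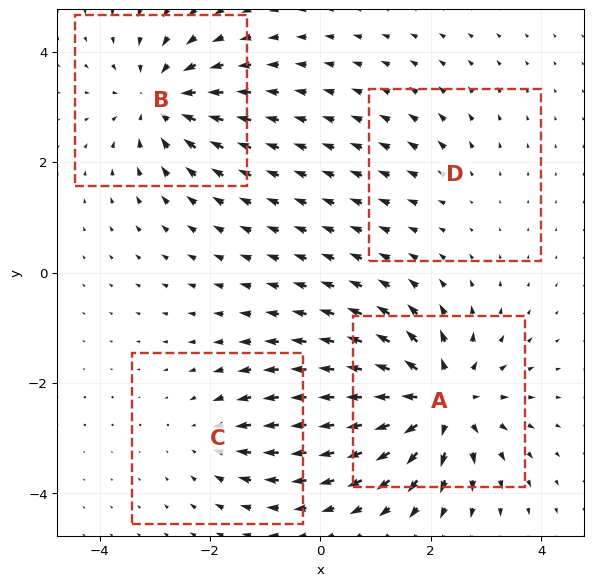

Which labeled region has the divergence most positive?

Divergence at each region's feature centre — A: about +8, B: about -6, C: about -3, D: about +2. Region A is most positive.

A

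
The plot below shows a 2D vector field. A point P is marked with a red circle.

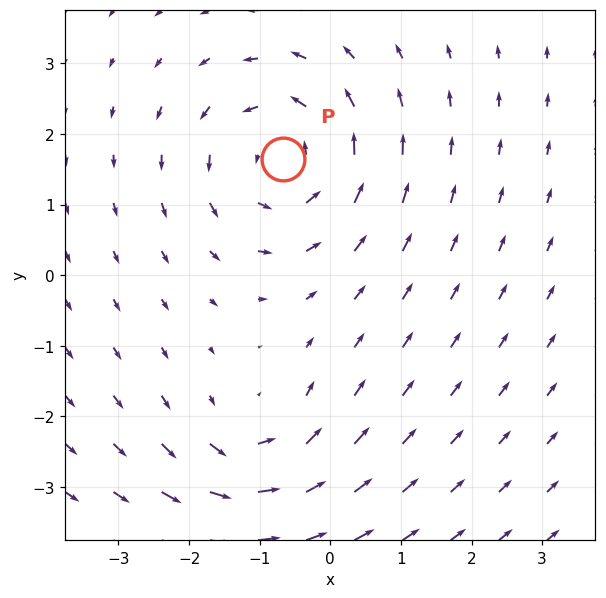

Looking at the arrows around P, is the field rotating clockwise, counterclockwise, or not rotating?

counterclockwise

Near P at (-0.7, 1.6) the arrows circulate counterclockwise. The curl (z-component) there is about +4; positive curl means counterclockwise rotation.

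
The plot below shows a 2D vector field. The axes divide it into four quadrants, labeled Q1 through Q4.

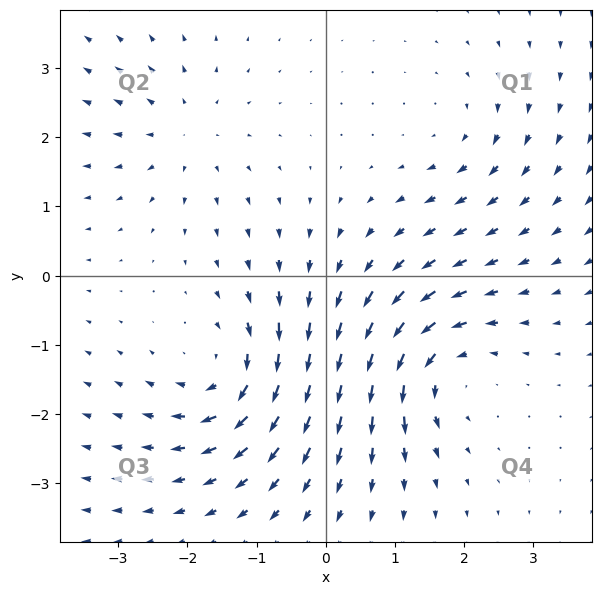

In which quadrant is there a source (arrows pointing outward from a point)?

The source sits at approximately (-2.0, 2.1), which lies in quadrant Q2. The divergence there is about +3, positive as expected for a source.

Q2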